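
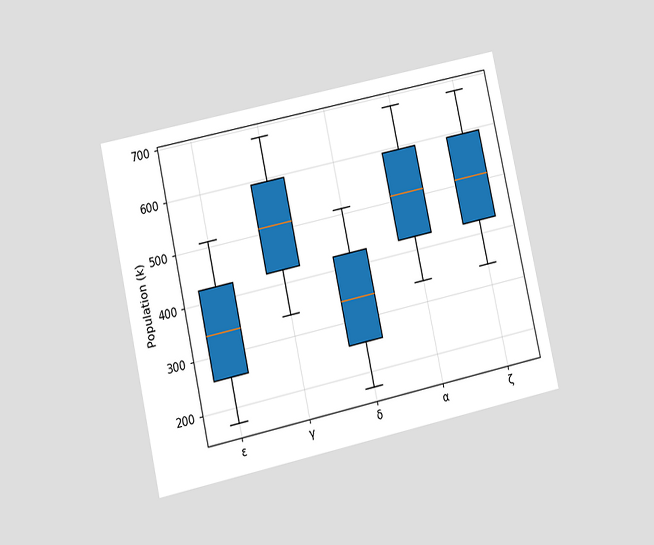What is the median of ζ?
The chart is tilted about 12° counter-clockwise and viewed at a slight angle. The median line in the ζ box sits at 510k.

510k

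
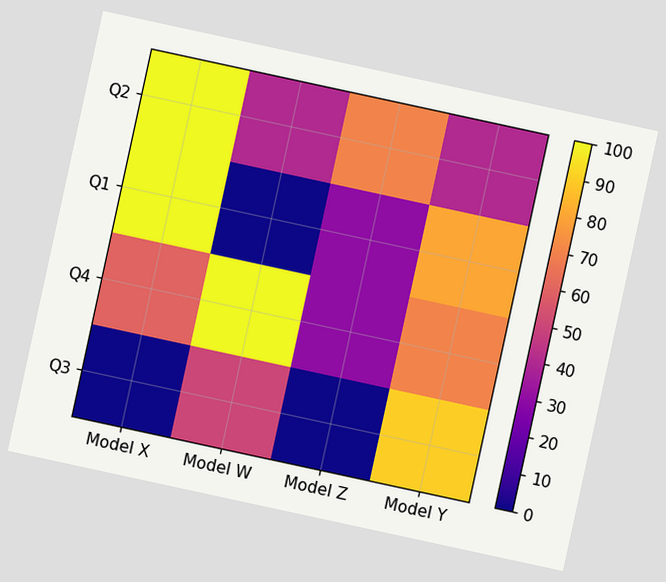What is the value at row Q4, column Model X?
The chart is tilted about 12° clockwise. Matching cell (Q4, Model X) against the colorbar gives 60.

60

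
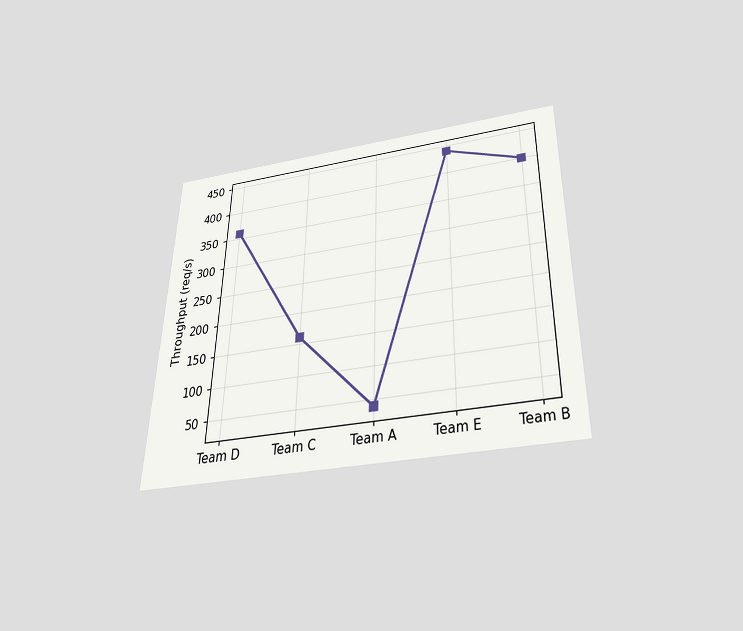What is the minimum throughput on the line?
The chart is viewed slightly from below. The lowest point is at Team A, and reading across to the y-axis gives 40req/s.

40req/s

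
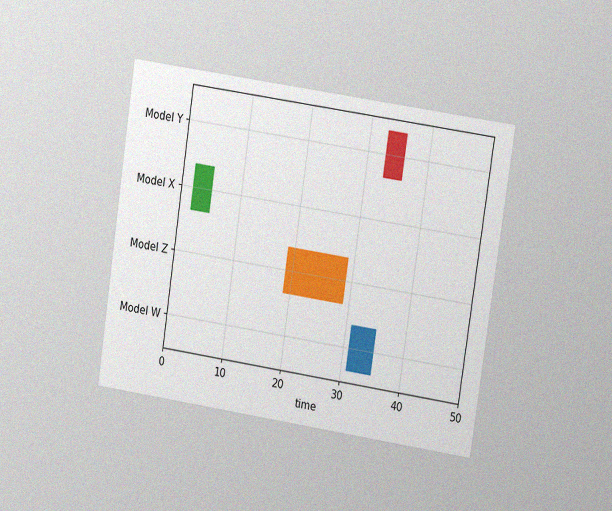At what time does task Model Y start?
The chart is tilted about 8° clockwise and viewed at a slight angle, with some photo noise. The Model Y bar begins at t=33.

33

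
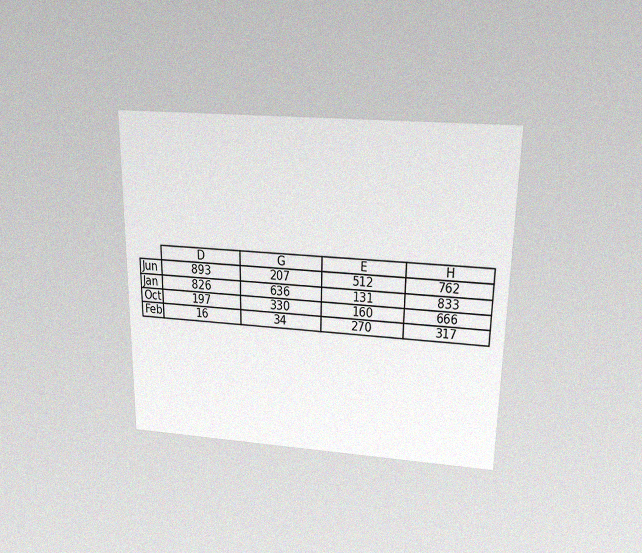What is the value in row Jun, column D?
The chart is viewed slightly from above, with some photo noise. The (Jun, D) cell reads 893.

893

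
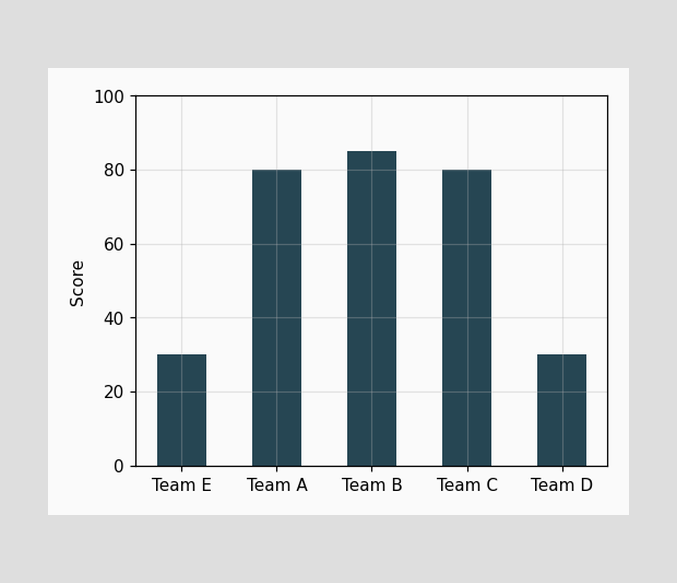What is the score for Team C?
Reading along the chart's y-axis, the Team C bar reaches 80.

80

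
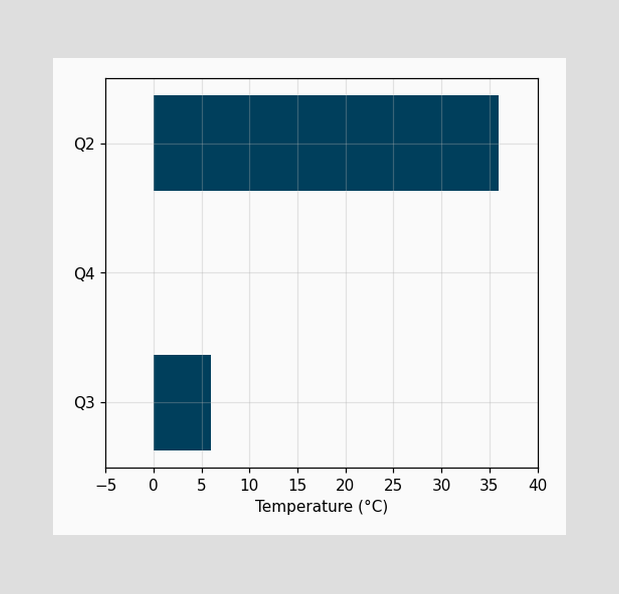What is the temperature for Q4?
Reading along the chart's x-axis, the Q4 bar reaches 0°C.

0°C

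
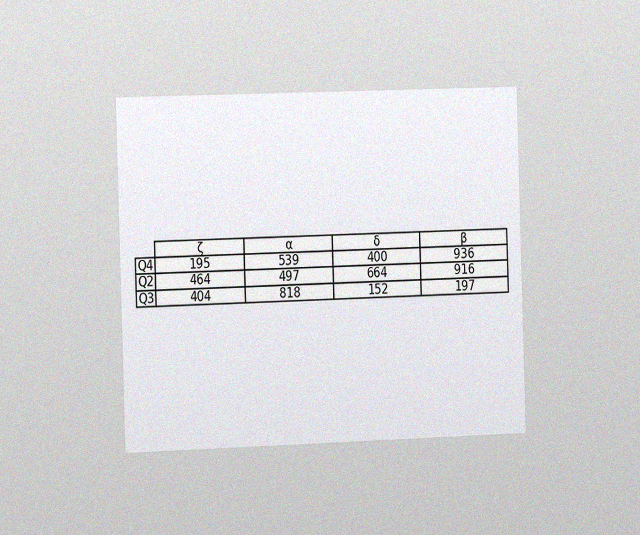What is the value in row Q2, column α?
497

The chart is viewed slightly from the left, with some photo noise. The (Q2, α) cell reads 497.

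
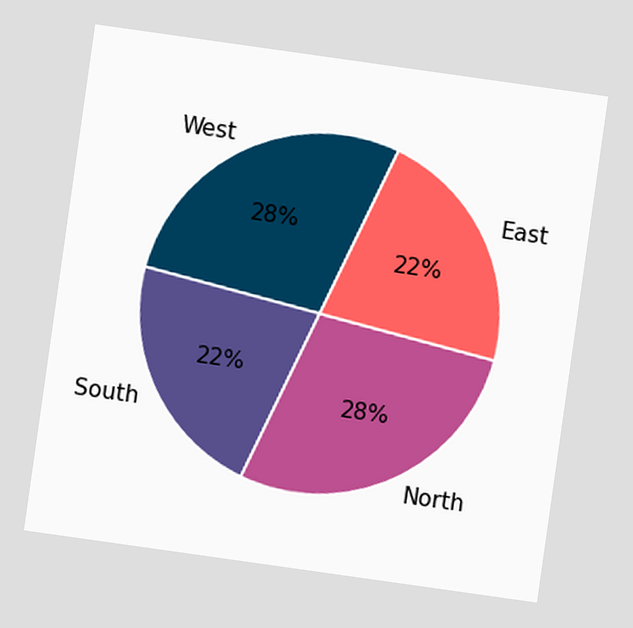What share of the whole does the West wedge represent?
28%

The chart is tilted about 8° clockwise. The West slice takes up 28% of the pie.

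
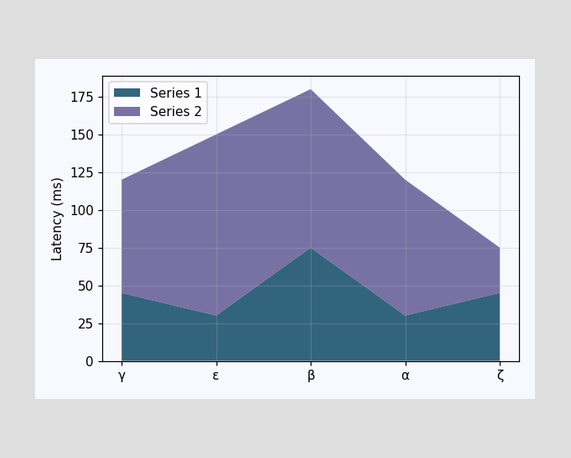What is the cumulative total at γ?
120ms

The stacked total at γ reaches 120ms.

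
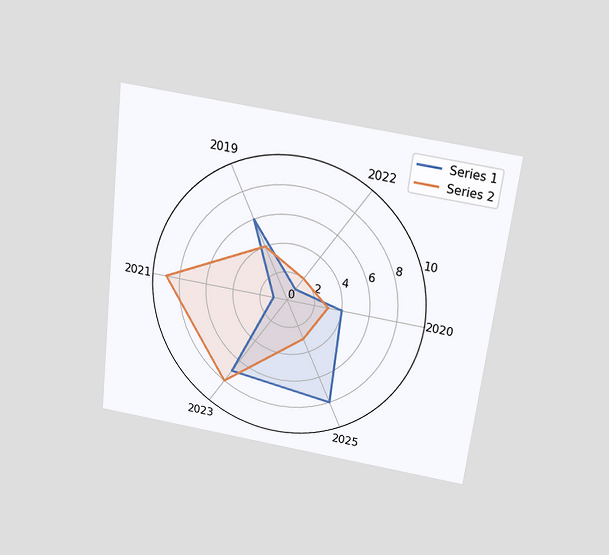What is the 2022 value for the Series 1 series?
The chart is tilted about 7° clockwise and viewed slightly from above. On the 2022 axis, Series 1 reaches 1.

1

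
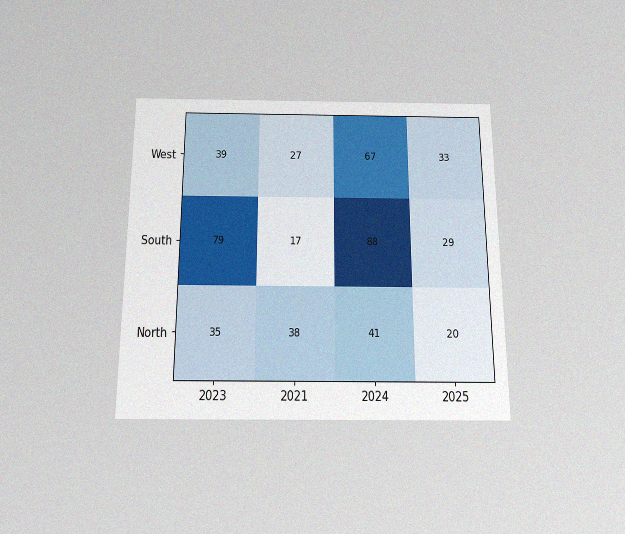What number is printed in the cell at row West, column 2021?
27

The chart is viewed slightly from below, with some photo noise. The (West, 2021) cell reads 27.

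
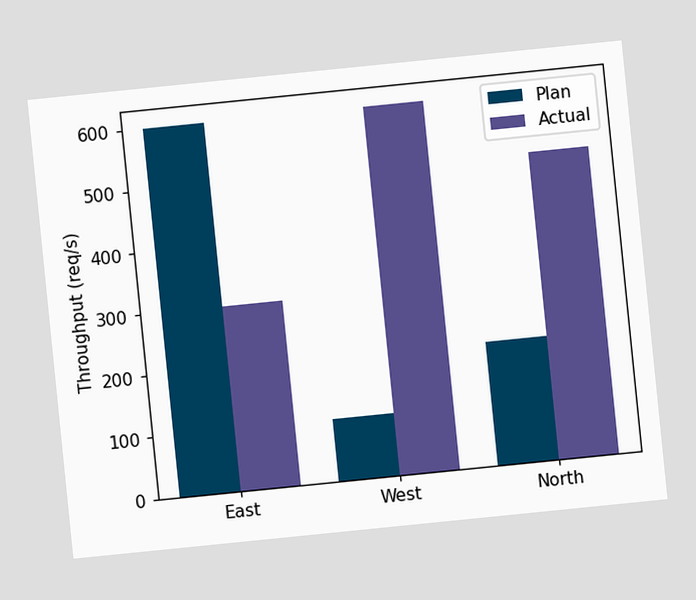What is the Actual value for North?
The chart is tilted about 6° counter-clockwise. The Actual bar at North reaches 500req/s on the y-axis.

500req/s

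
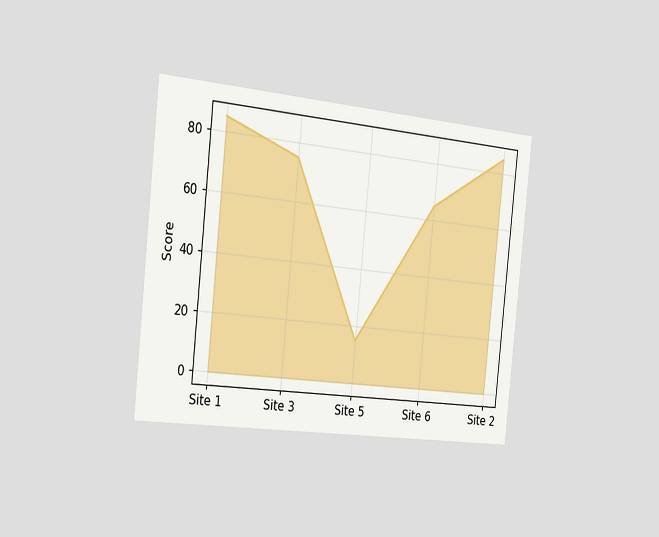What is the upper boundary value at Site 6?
The chart is tilted about 6° clockwise and viewed slightly from the left. At Site 6 the upper boundary is at 65.

65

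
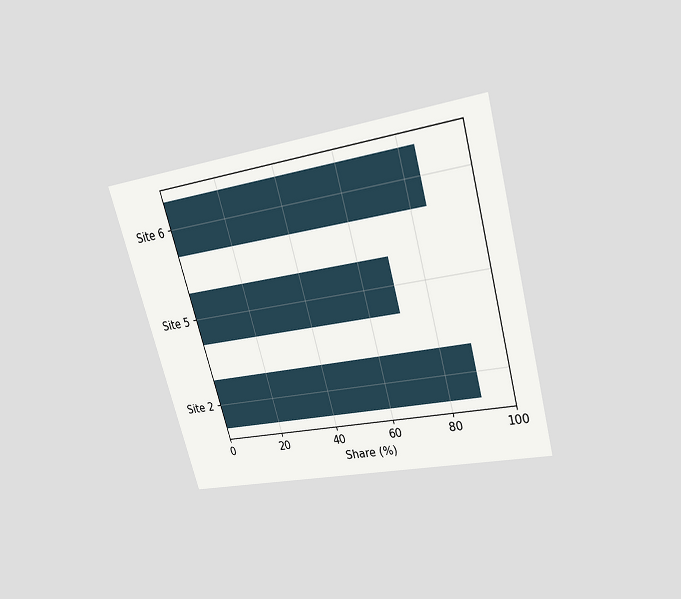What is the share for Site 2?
90%

The chart is tilted about 16° counter-clockwise and viewed slightly from above. Reading along the chart's x-axis, the Site 2 bar reaches 90%.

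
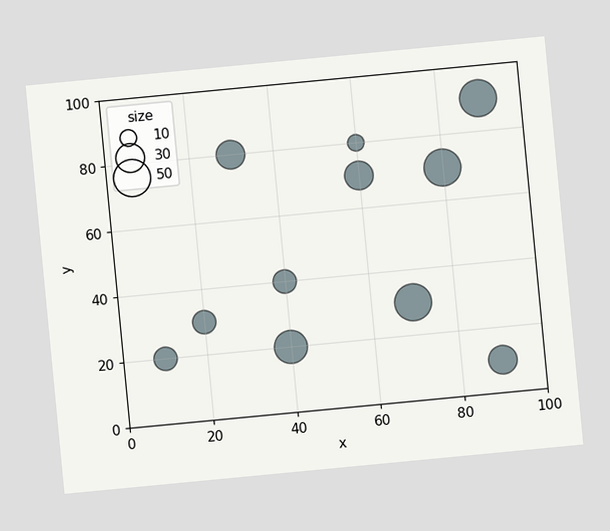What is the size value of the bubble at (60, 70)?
The chart is tilted about 5° counter-clockwise. Matching the bubble at (60, 70) against the size legend gives 30.

30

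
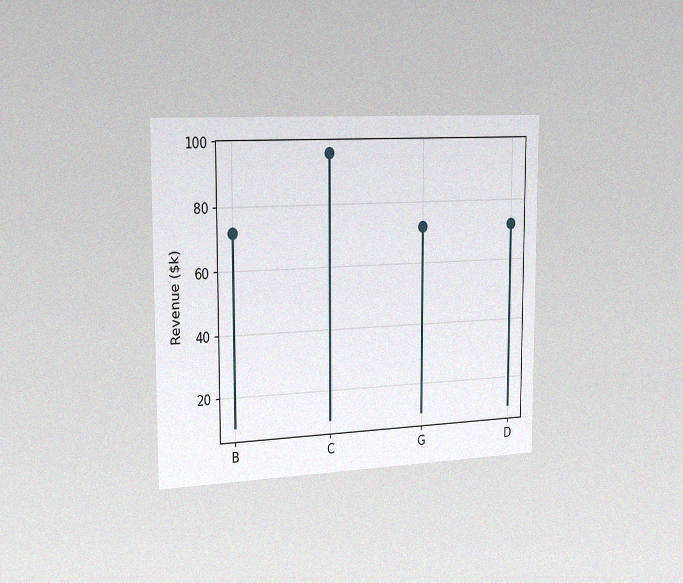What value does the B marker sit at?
$72k

The chart is viewed slightly from the left, with some photo noise. The B marker sits at $72k.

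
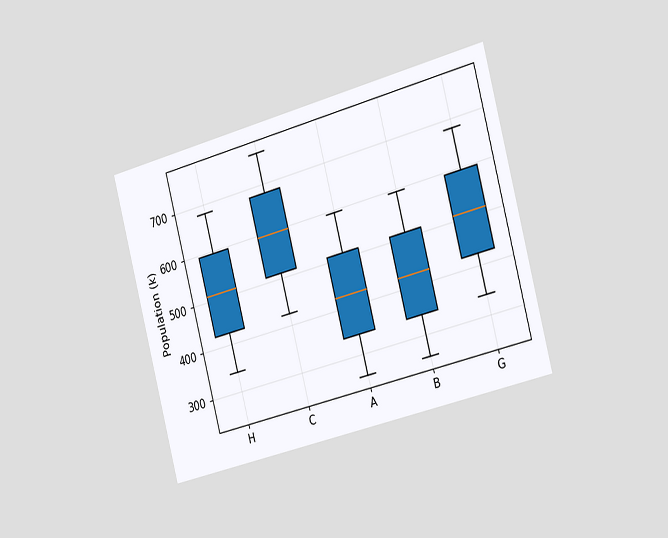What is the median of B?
425k

The chart is tilted about 15° counter-clockwise and viewed slightly from the right. The median line in the B box sits at 425k.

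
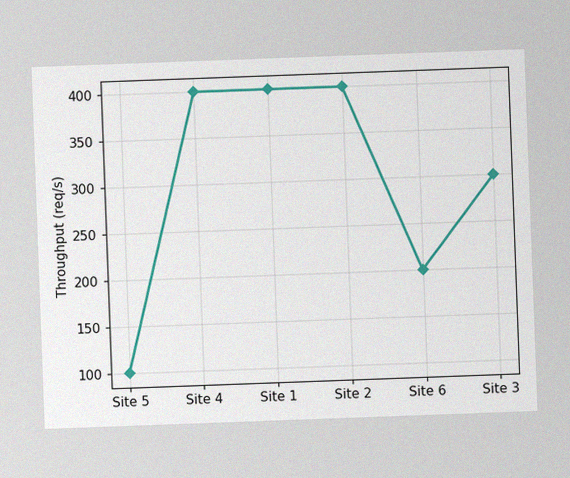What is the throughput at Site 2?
The chart is tilted about 2° counter-clockwise, with some photo noise. At Site 2, the line is at 400req/s.

400req/s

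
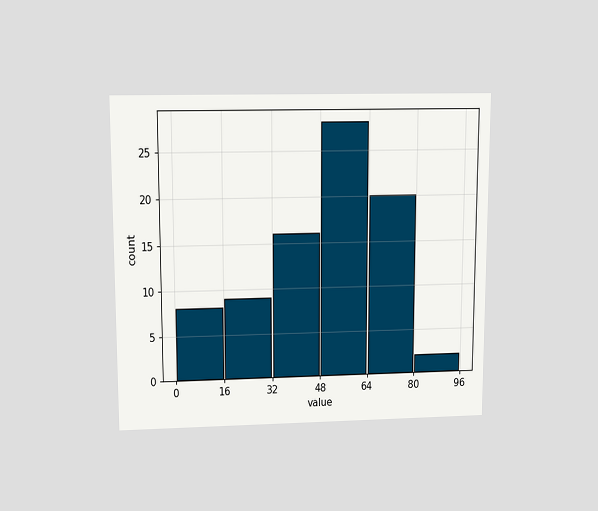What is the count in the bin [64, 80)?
The chart is viewed slightly from above. The [64, 80) bin has height 20.

20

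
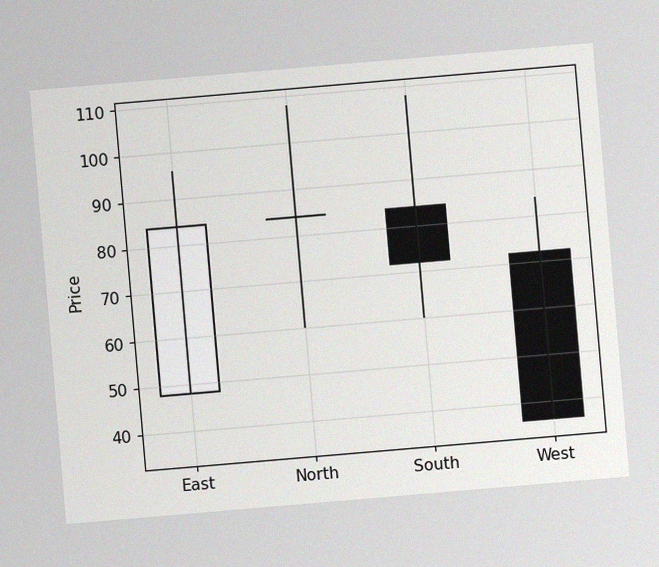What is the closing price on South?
72

The chart is tilted about 5° counter-clockwise, with some photo noise. The South candle closes at 72.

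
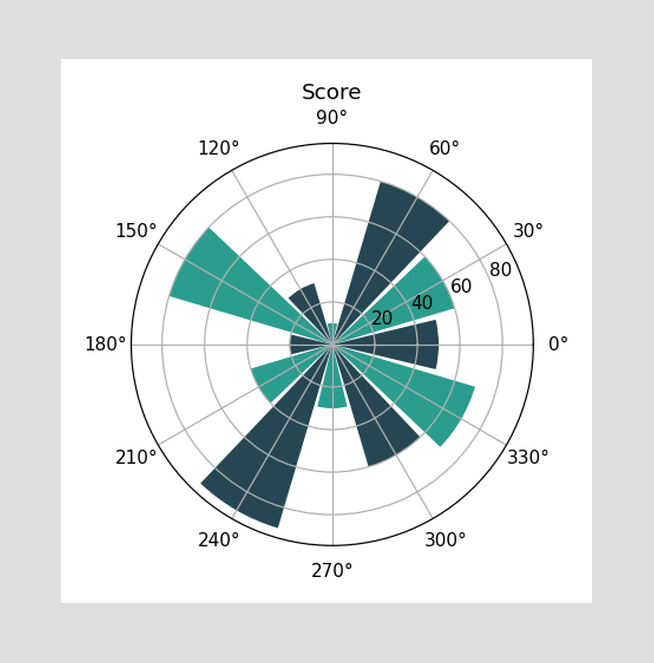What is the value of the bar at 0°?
The bar at 0° reaches 50 on the radial axis.

50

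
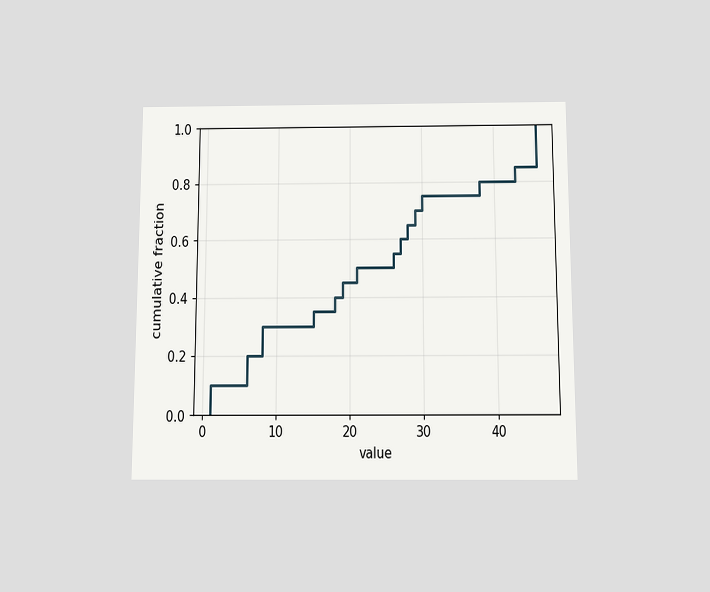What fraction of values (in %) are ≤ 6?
20%

The chart is viewed slightly from below. At x=6 the ECDF step is at 20%.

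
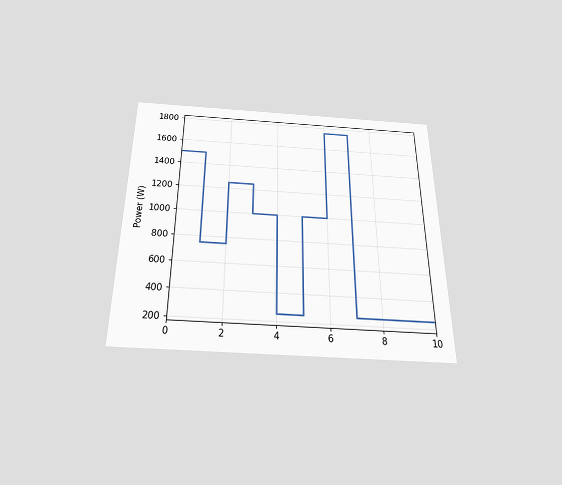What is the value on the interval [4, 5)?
250W

The chart is viewed slightly from below. On [4, 5) the step sits at 250W.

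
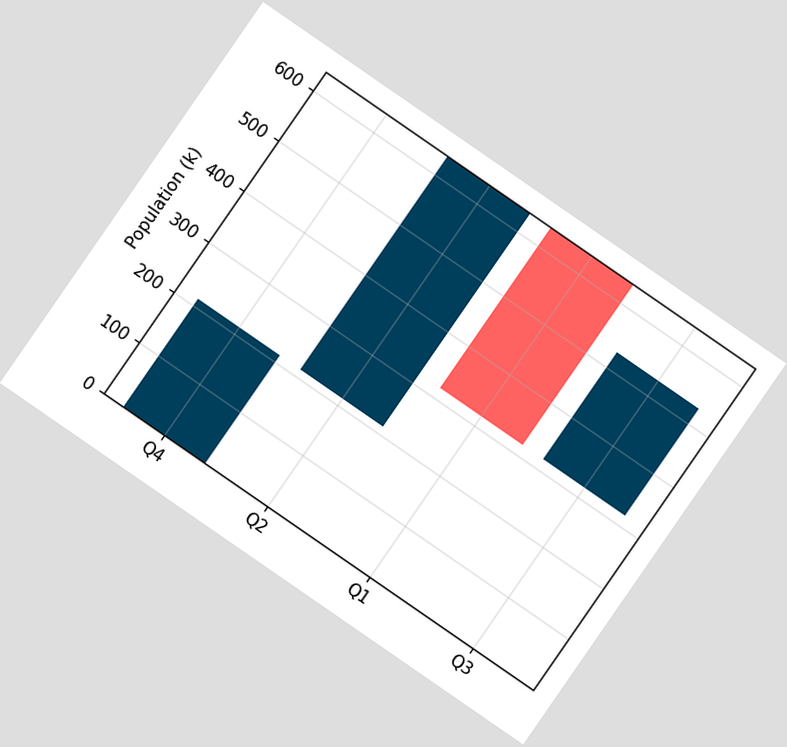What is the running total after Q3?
530k

The chart is tilted about 35° clockwise. After Q3 the running total reaches 530k.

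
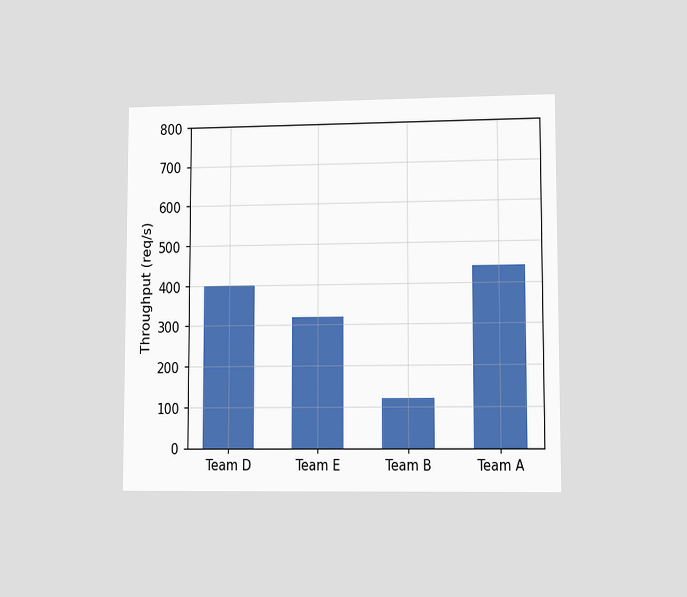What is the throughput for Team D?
The chart is viewed at a slight angle. Reading along the chart's y-axis, the Team D bar reaches 400req/s.

400req/s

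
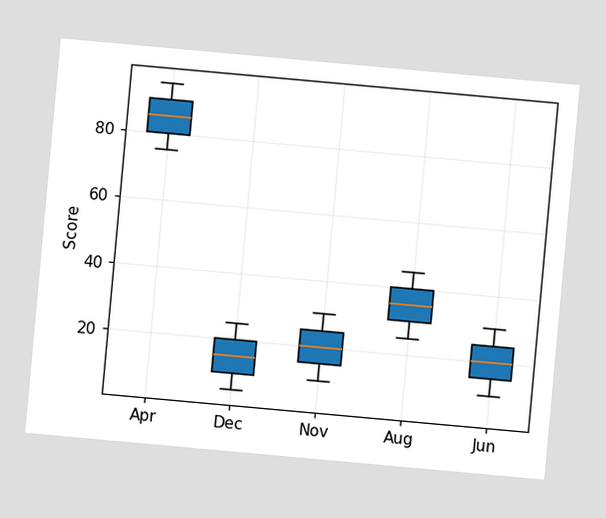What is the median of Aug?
The chart is tilted about 5° clockwise. The median line in the Aug box sits at 35.

35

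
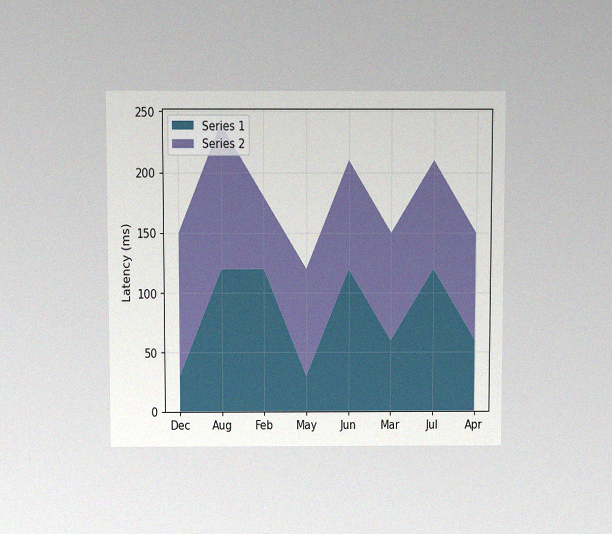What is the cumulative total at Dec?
150ms

The chart is viewed slightly from above, with some photo noise. The stacked total at Dec reaches 150ms.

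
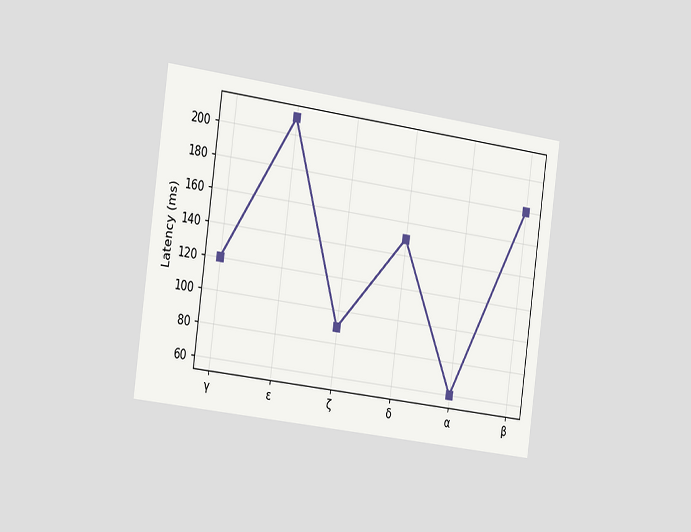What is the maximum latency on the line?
The chart is tilted about 8° clockwise and viewed slightly from the left. The highest point is at ε, and reading across to the y-axis gives 210ms.

210ms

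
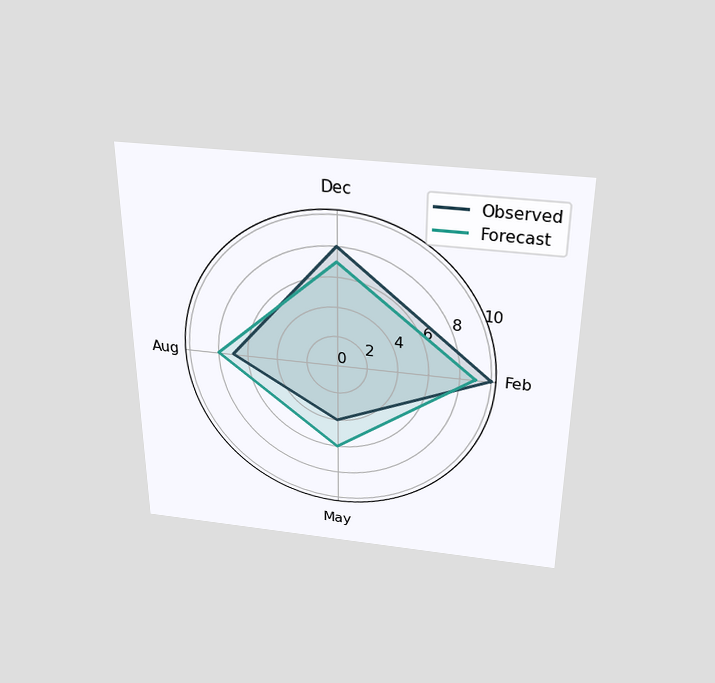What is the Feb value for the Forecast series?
9

The chart is viewed slightly from above. On the Feb axis, Forecast reaches 9.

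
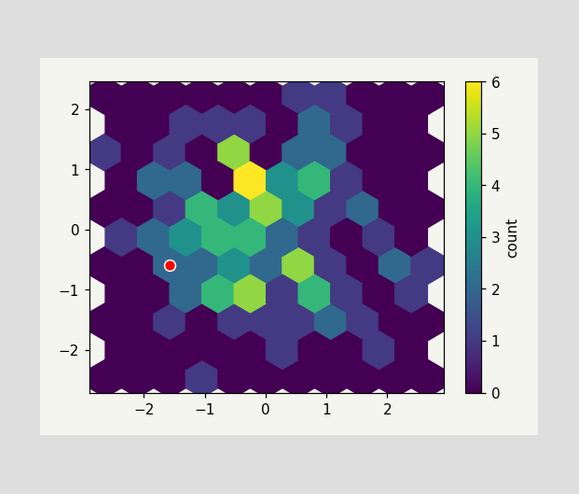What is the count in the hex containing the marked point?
The marked hex reads 2 on the colorbar.

2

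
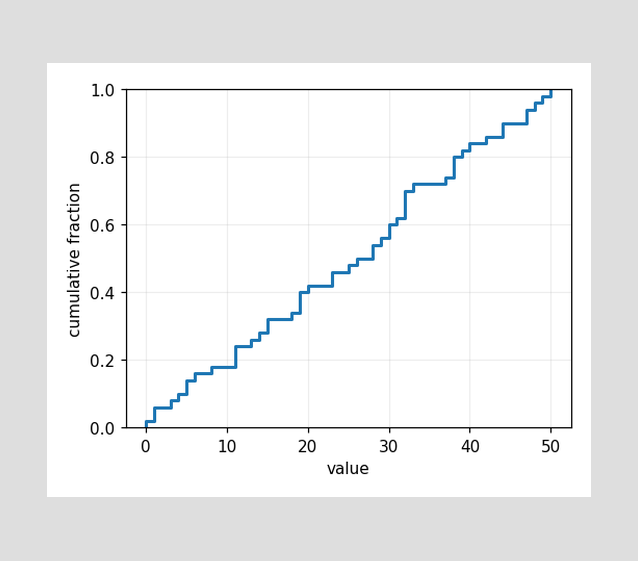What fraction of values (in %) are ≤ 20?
At x=20 the ECDF step is at 42%.

42%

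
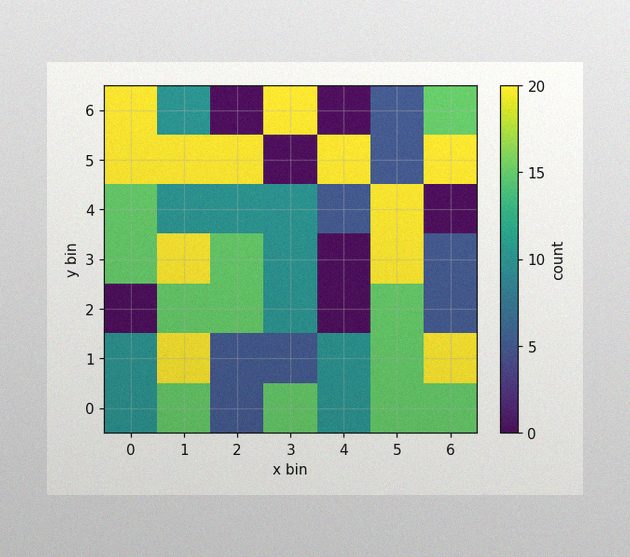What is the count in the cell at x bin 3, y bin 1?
5

The image has some photo noise and uneven lighting. Matching the cell (3, 1) against the colorbar gives 5.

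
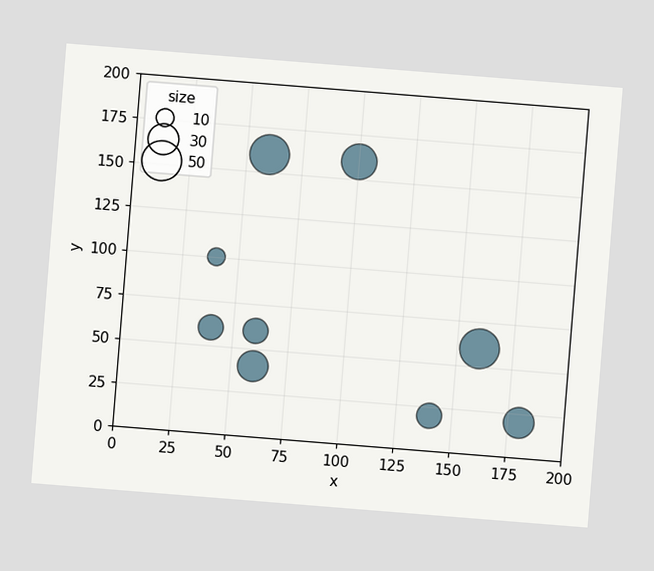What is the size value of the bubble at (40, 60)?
20

The chart is tilted about 5° clockwise. Matching the bubble at (40, 60) against the size legend gives 20.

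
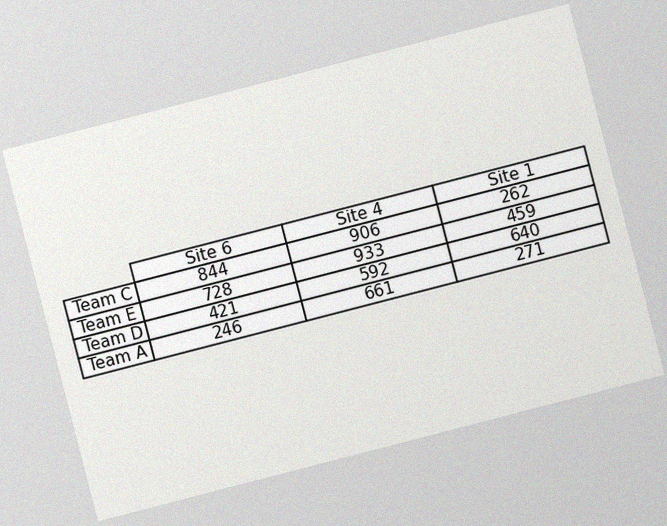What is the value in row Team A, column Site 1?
The chart is tilted about 15° counter-clockwise, with some photo noise. The (Team A, Site 1) cell reads 271.

271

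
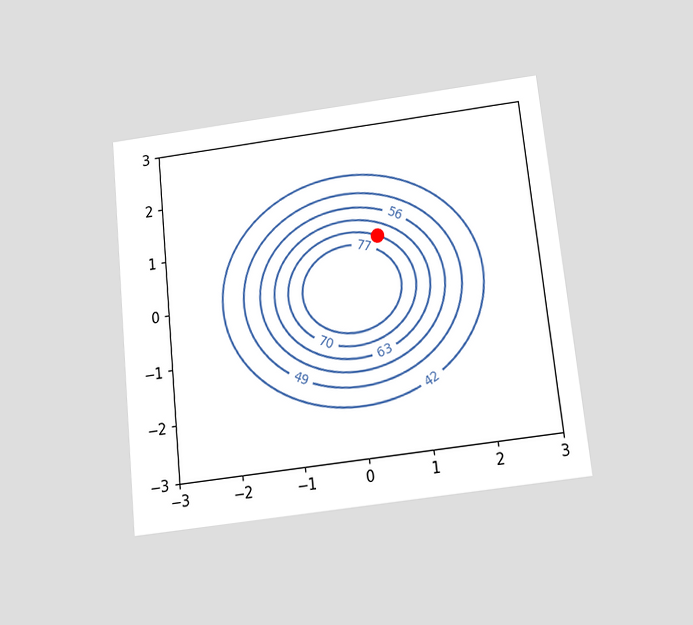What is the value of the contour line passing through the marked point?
70

The chart is tilted about 6° counter-clockwise and viewed slightly from below. The marked point sits on the contour labelled 70.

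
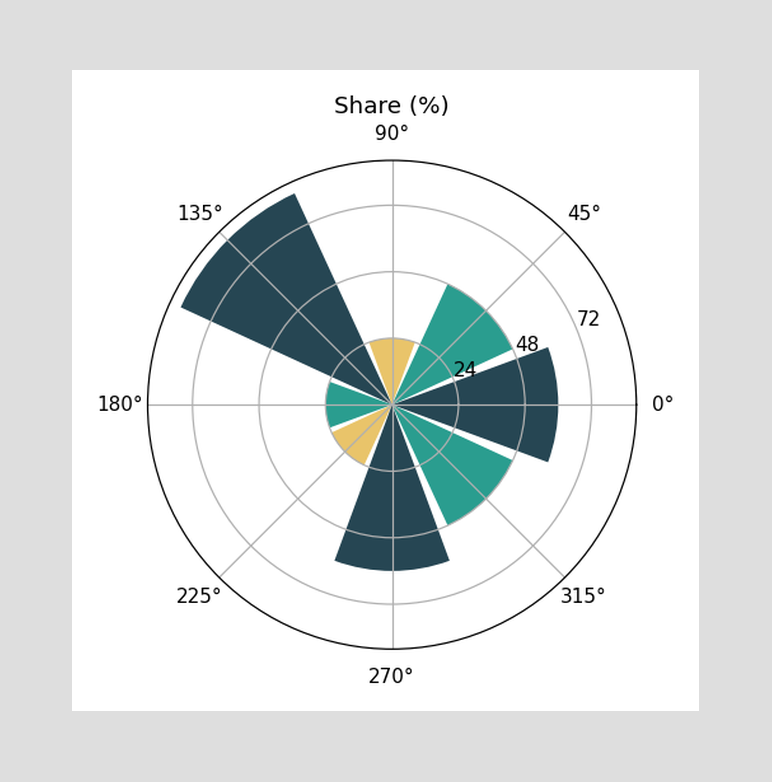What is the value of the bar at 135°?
The bar at 135° reaches 84% on the radial axis.

84%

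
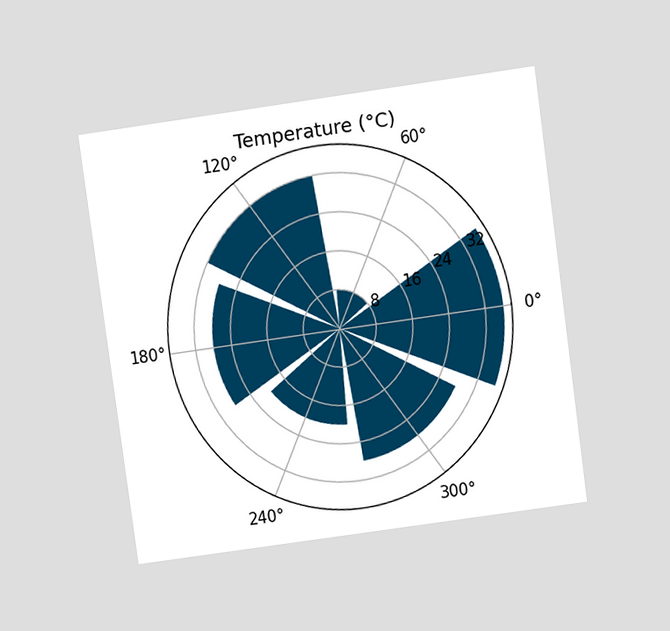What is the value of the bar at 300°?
The chart is tilted about 8° counter-clockwise and viewed at a slight angle. The bar at 300° reaches 28°C on the radial axis.

28°C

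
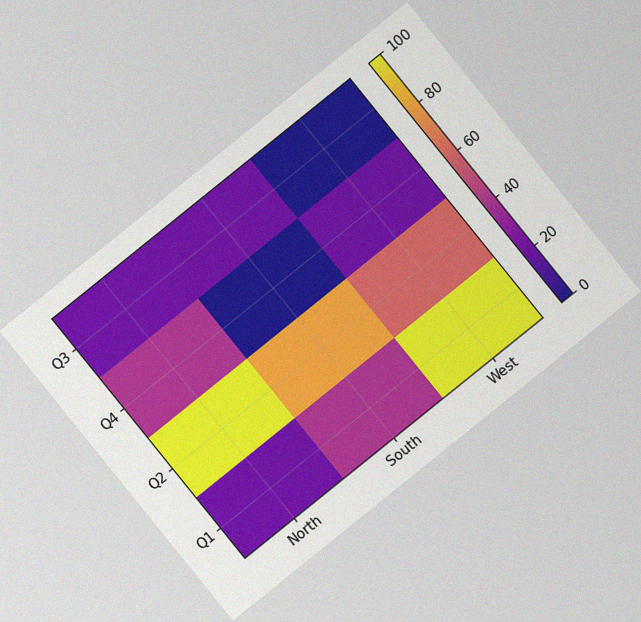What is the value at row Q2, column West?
60

The chart is tilted about 39° counter-clockwise, with some photo noise. Matching cell (Q2, West) against the colorbar gives 60.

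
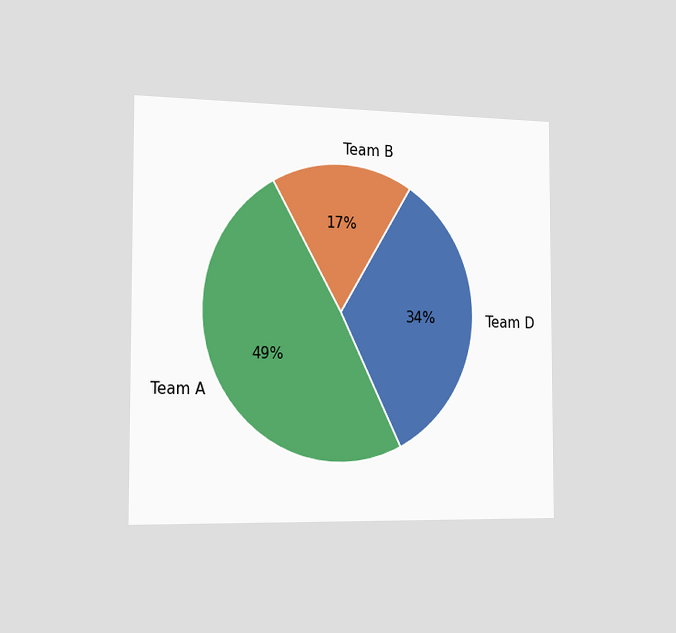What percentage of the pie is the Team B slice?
The chart is viewed slightly from the left. The Team B slice takes up 17% of the pie.

17%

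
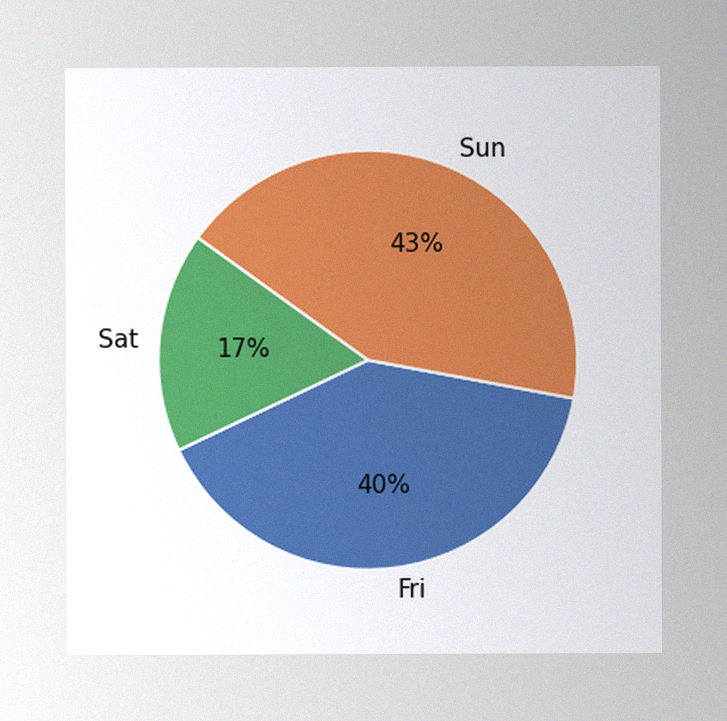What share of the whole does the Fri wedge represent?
The image has some photo noise and uneven lighting. The Fri slice takes up 40% of the pie.

40%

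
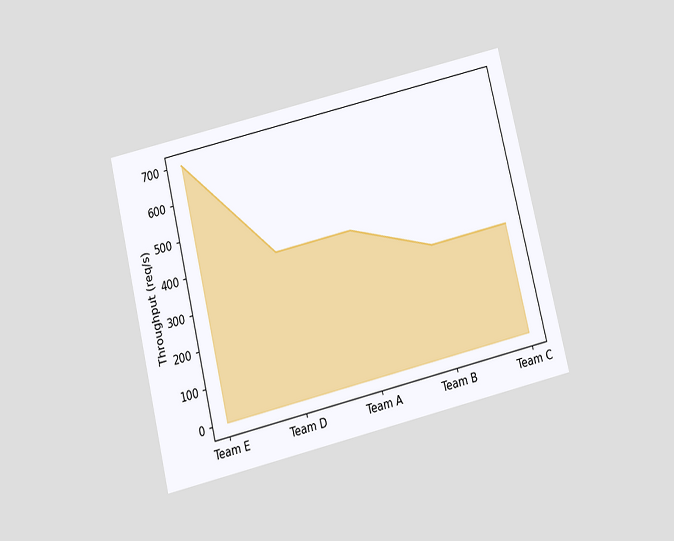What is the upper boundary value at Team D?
The chart is tilted about 14° counter-clockwise and viewed slightly from below. At Team D the upper boundary is at 400req/s.

400req/s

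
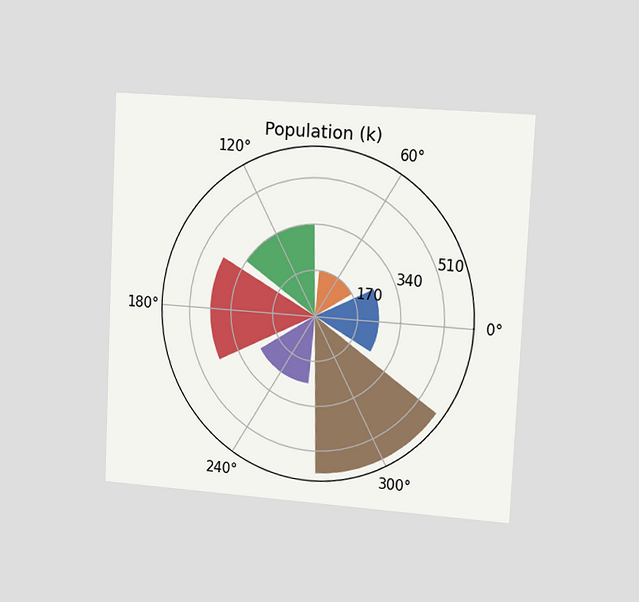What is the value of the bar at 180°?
The chart is tilted about 3° clockwise and viewed slightly from the right. The bar at 180° reaches 425k on the radial axis.

425k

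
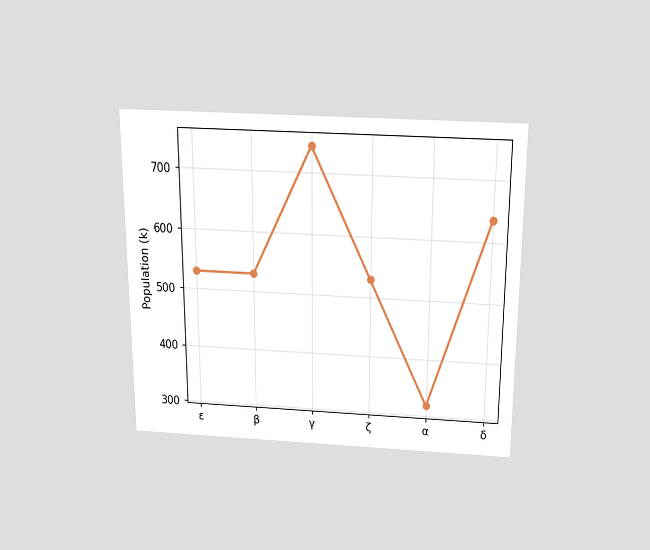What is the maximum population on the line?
742k

The chart is viewed slightly from above. The highest point is at γ, and reading across to the y-axis gives 742k.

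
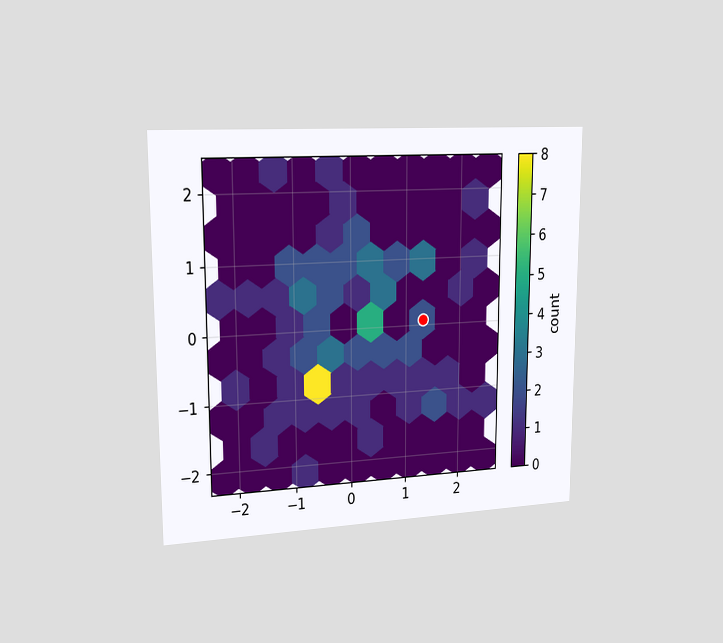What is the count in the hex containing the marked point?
2

The chart is viewed slightly from the left. The marked hex reads 2 on the colorbar.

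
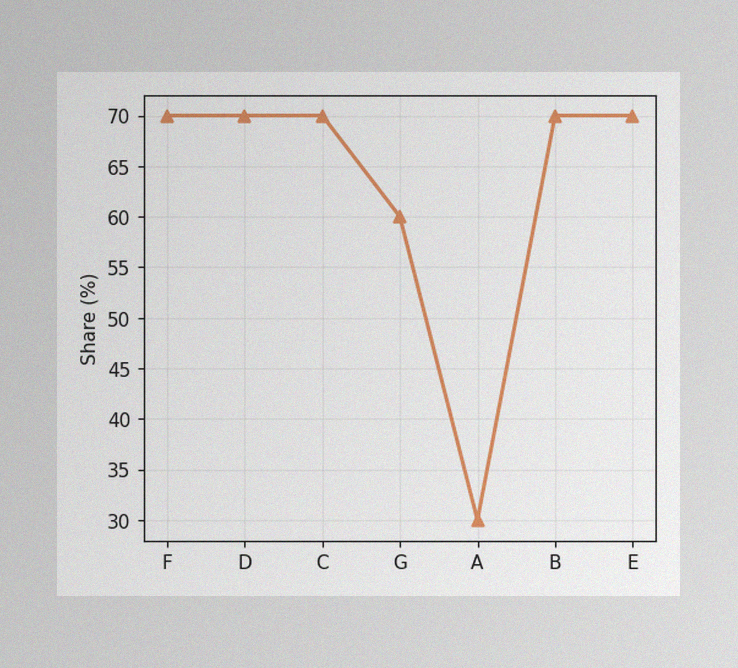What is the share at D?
The image has some photo noise and uneven lighting. At D, the line is at 70%.

70%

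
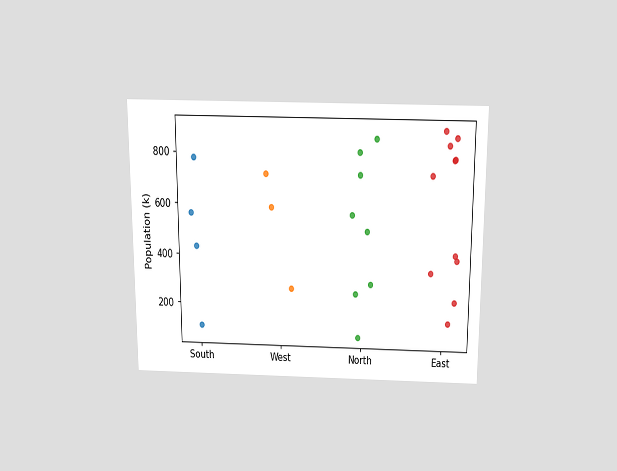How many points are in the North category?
The chart is viewed slightly from above. Counting the markers in the North column gives 8.

8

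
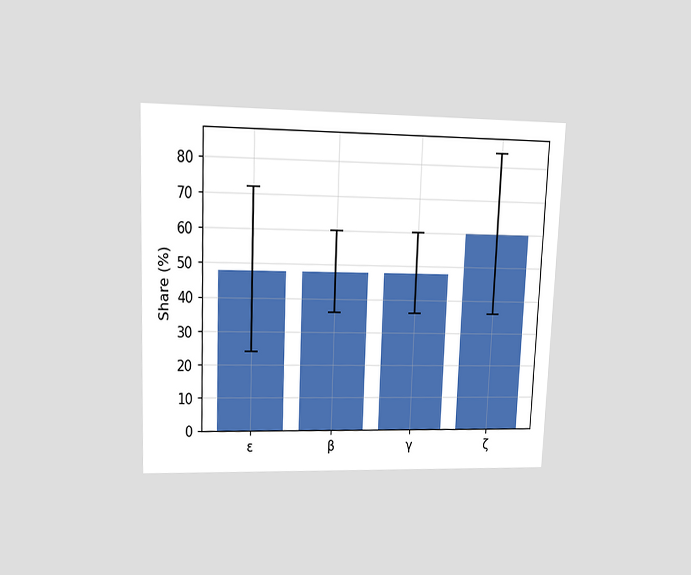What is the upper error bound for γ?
60%

The chart is tilted about 2° clockwise and viewed at a slight angle. The γ bar's upper whisker reaches 60%.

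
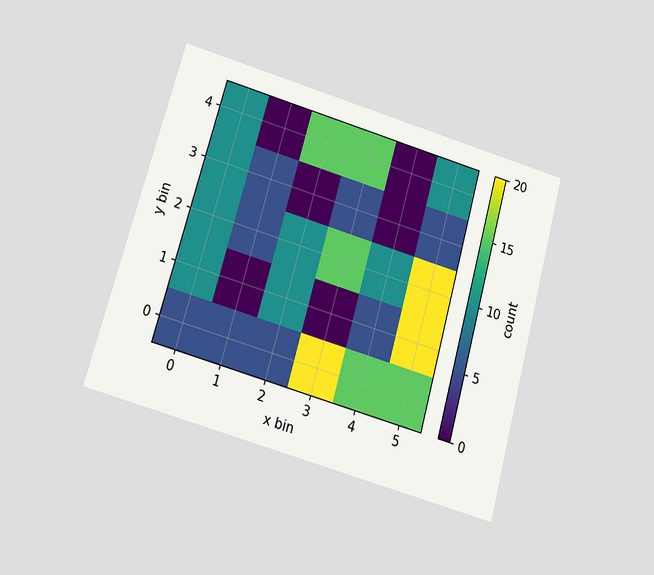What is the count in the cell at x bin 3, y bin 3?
5

The chart is tilted about 16° clockwise and viewed slightly from below. Matching the cell (3, 3) against the colorbar gives 5.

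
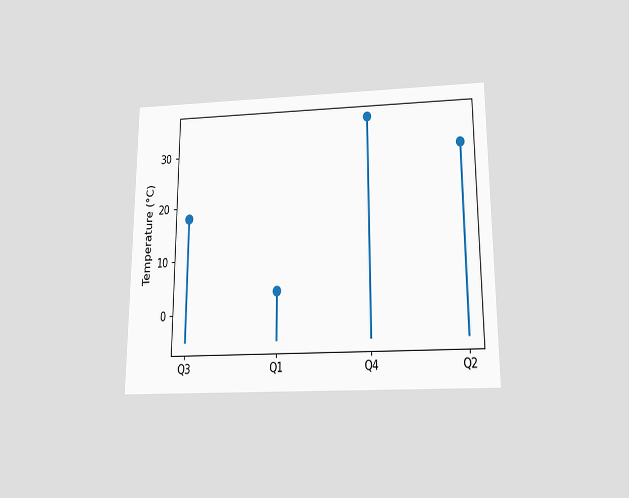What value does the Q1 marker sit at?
The chart is viewed slightly from below. The Q1 marker sits at 4°C.

4°C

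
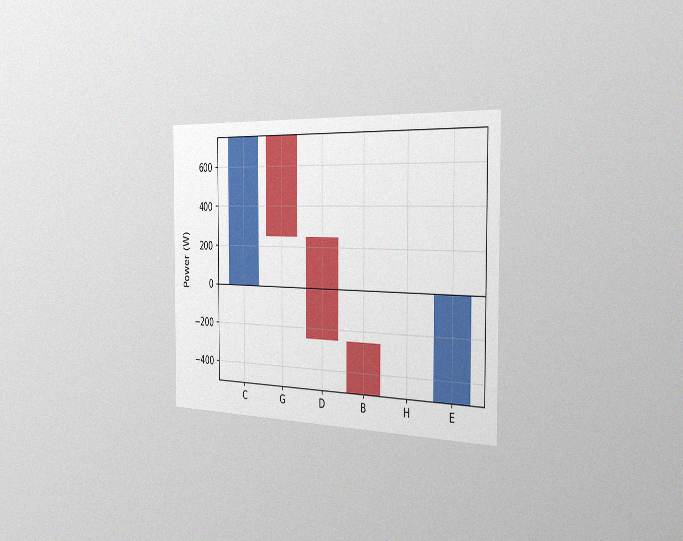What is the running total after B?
-500W

The chart is viewed slightly from the right, with some photo noise. After B the running total reaches -500W.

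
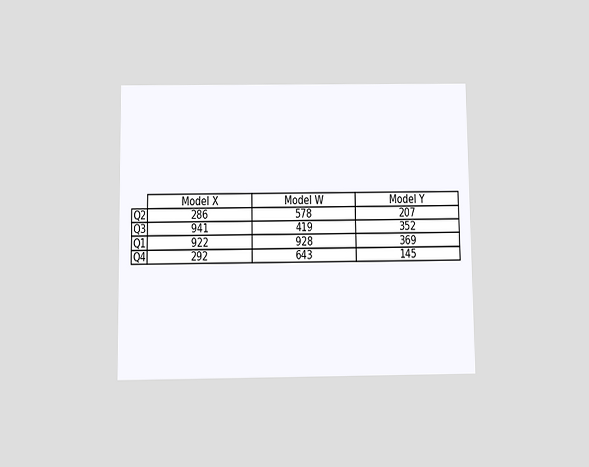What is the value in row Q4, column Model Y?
The chart is viewed slightly from below. The (Q4, Model Y) cell reads 145.

145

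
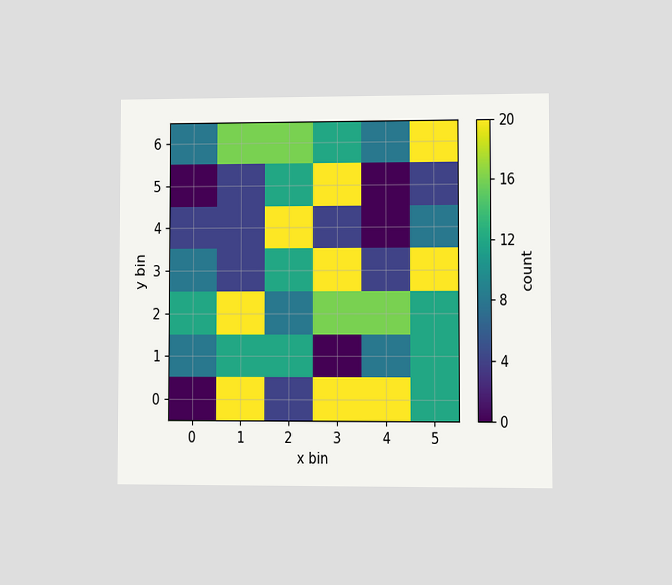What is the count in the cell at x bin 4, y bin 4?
The chart is viewed at a slight angle. Matching the cell (4, 4) against the colorbar gives 0.

0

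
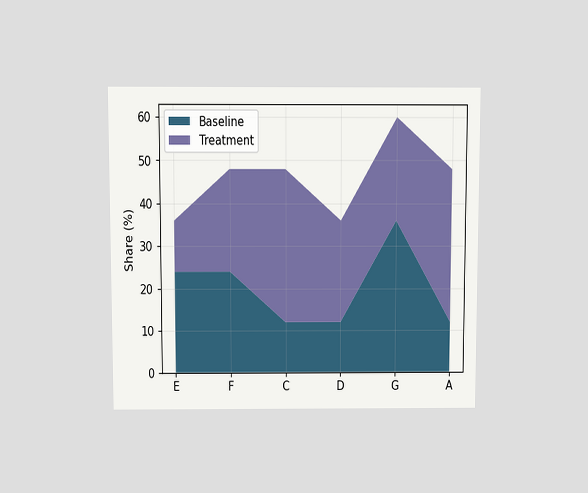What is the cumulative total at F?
48%

The chart is viewed at a slight angle. The stacked total at F reaches 48%.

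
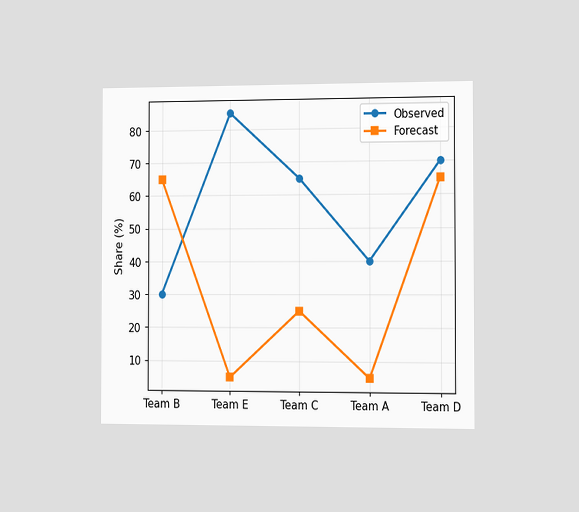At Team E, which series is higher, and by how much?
The chart is viewed slightly from the right. At Team E, Observed sits above the other line by 80%.

Observed, by 80%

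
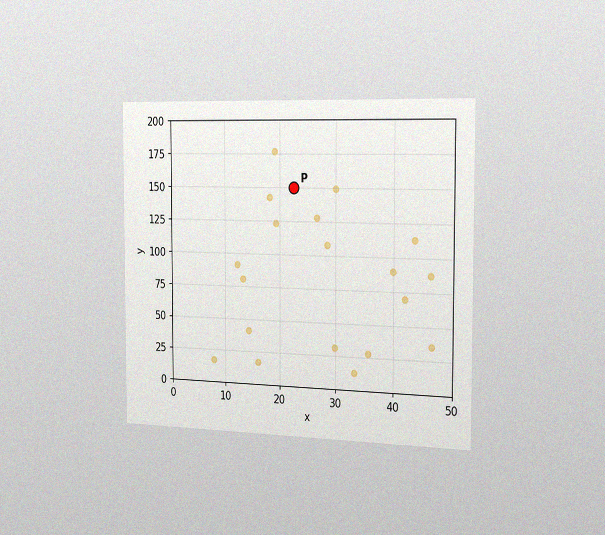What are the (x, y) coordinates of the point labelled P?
The chart is viewed slightly from the right, with some photo noise. Following the gridlines from P to each axis, P sits at (22.5, 150).

(22.5, 150)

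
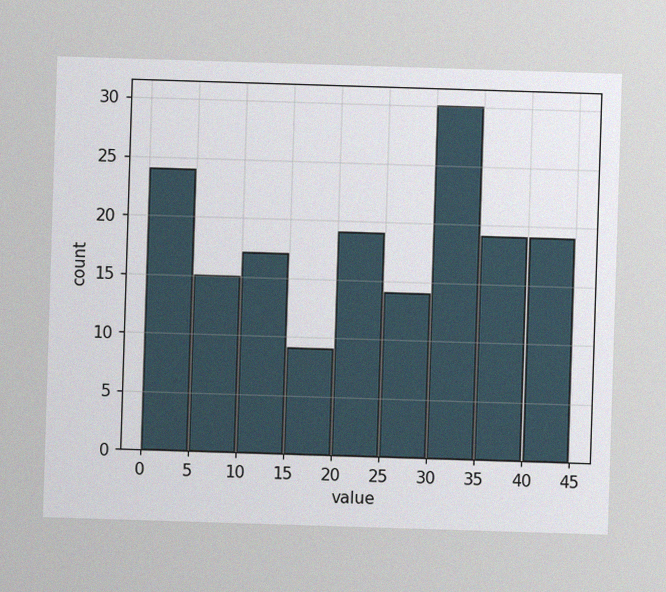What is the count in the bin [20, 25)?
19

The image has some photo noise and uneven lighting. The [20, 25) bin has height 19.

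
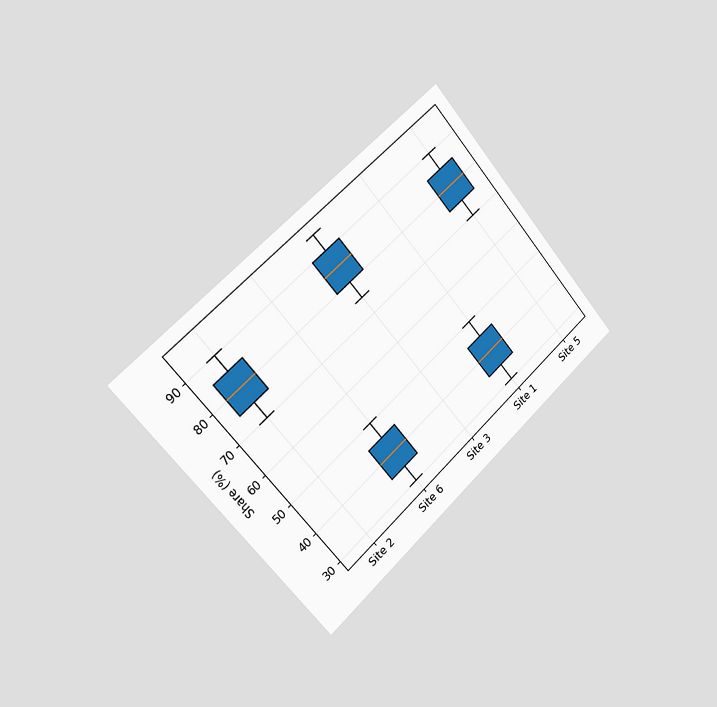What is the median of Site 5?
The chart is tilted about 41° counter-clockwise and viewed slightly from the left. The median line in the Site 5 box sits at 80%.

80%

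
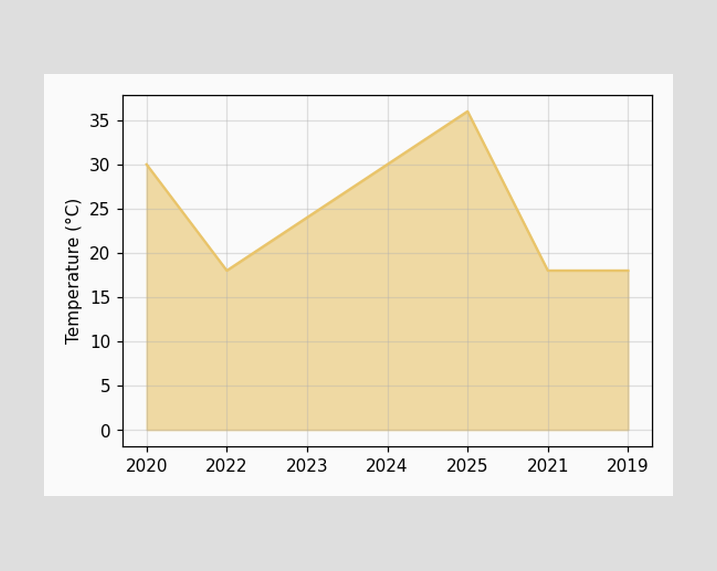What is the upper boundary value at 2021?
At 2021 the upper boundary is at 18°C.

18°C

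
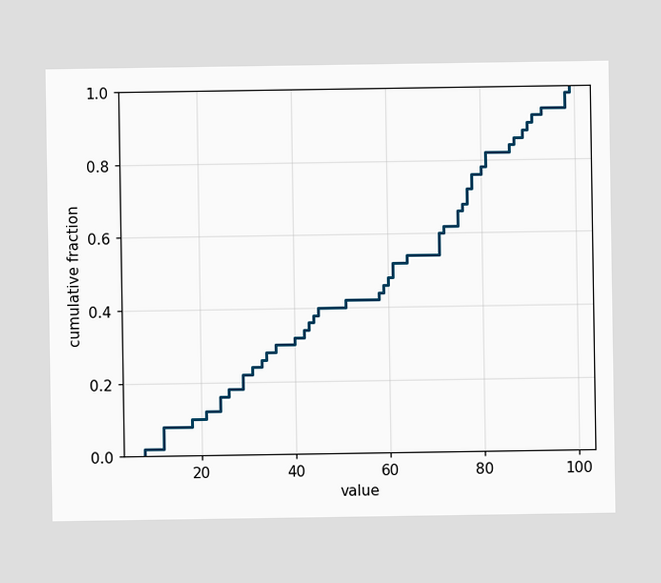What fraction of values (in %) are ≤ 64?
54%

At x=64 the ECDF step is at 54%.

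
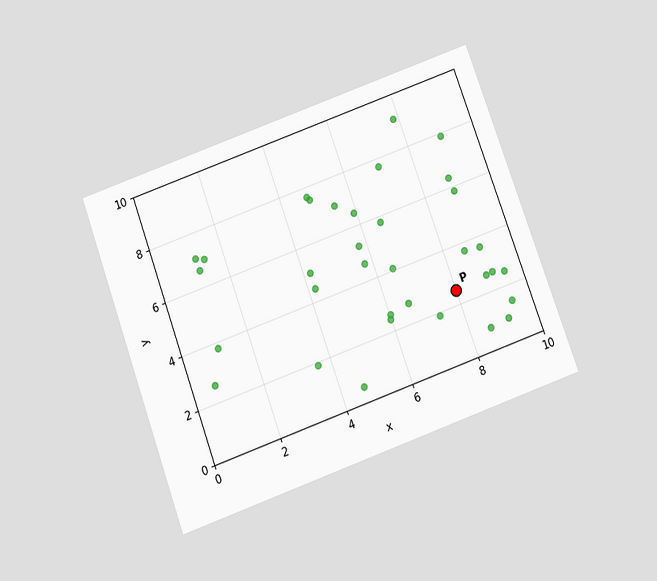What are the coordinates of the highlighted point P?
(8, 2.5)

The chart is tilted about 20° counter-clockwise and viewed slightly from below. Following the gridlines from P to each axis, P sits at (8, 2.5).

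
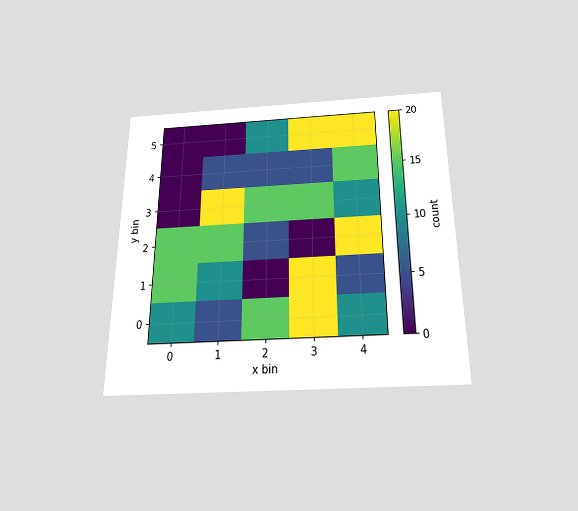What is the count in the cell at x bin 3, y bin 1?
20

The chart is viewed slightly from below. Matching the cell (3, 1) against the colorbar gives 20.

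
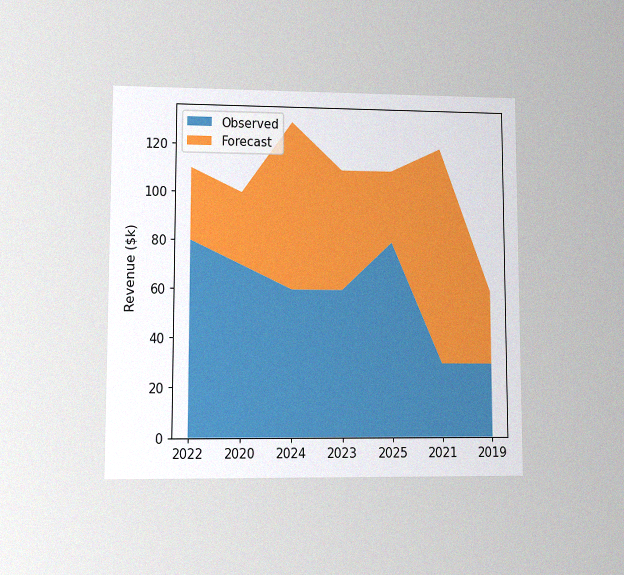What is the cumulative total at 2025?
The chart is viewed at a slight angle, with some photo noise. The stacked total at 2025 reaches $110k.

$110k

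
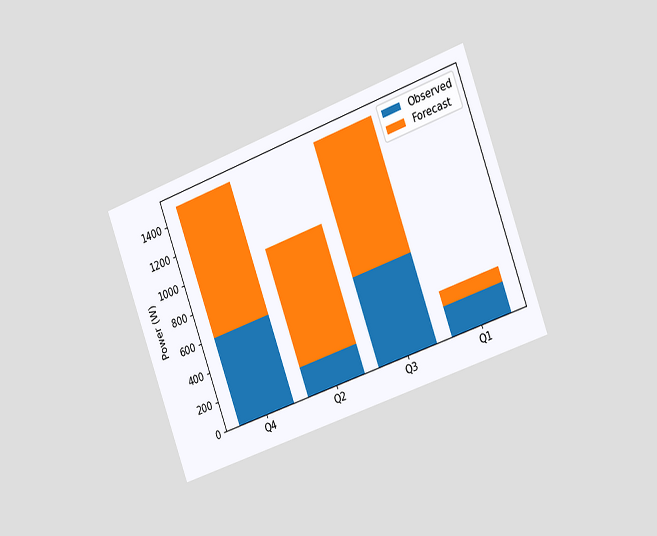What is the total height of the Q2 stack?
The chart is tilted about 20° counter-clockwise and viewed slightly from the right. The Q2 stack's top reaches 1000W on the y-axis.

1000W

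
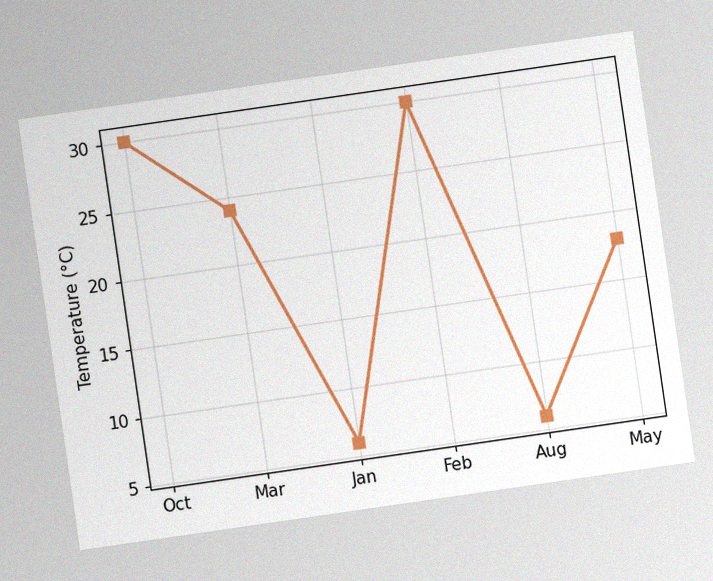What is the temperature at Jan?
6°C

The chart is tilted about 8° counter-clockwise, with some photo noise. At Jan, the line is at 6°C.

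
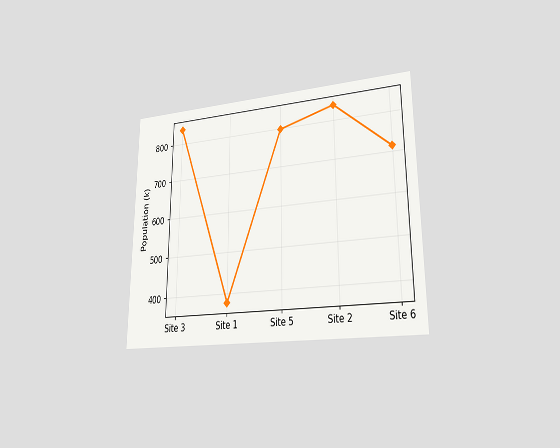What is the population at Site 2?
The chart is viewed at a slight angle. At Site 2, the line is at 840k.

840k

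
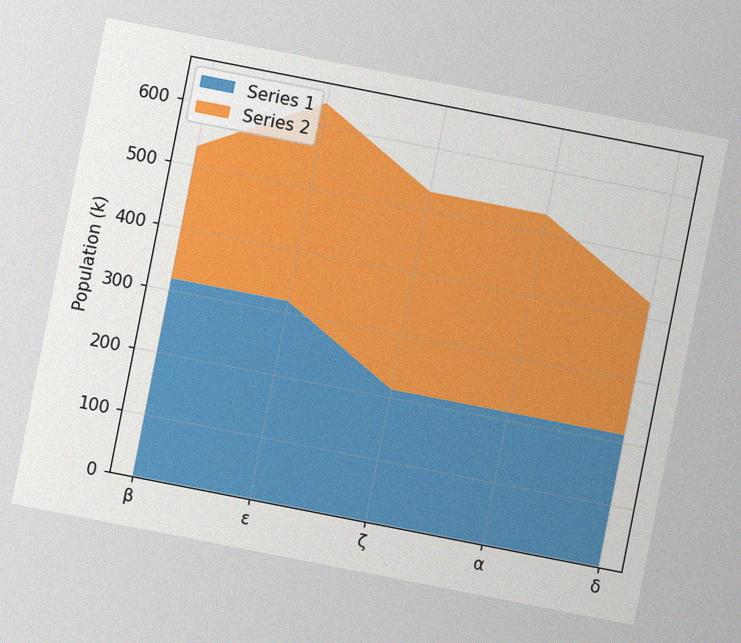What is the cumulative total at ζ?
530k

The chart is tilted about 11° clockwise, with some photo noise. The stacked total at ζ reaches 530k.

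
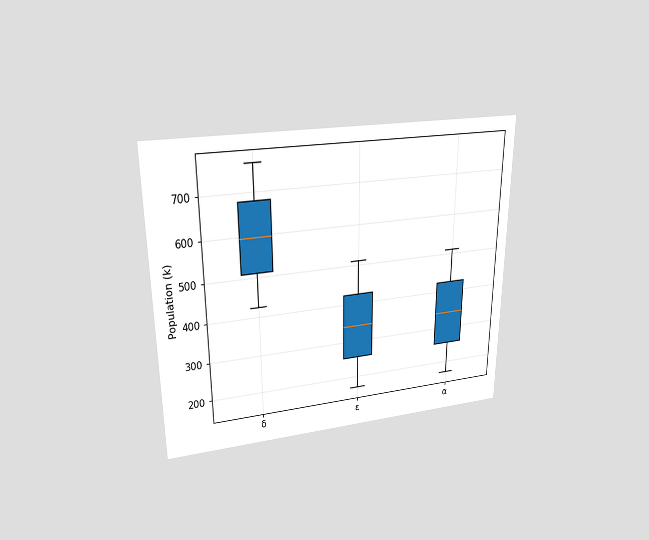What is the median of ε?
The chart is viewed slightly from above. The median line in the ε box sits at 340k.

340k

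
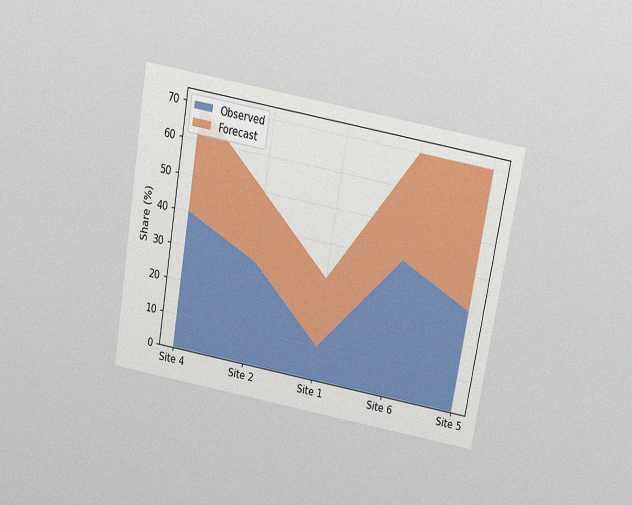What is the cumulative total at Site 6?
The chart is tilted about 10° clockwise and viewed slightly from above, with some photo noise. The stacked total at Site 6 reaches 70%.

70%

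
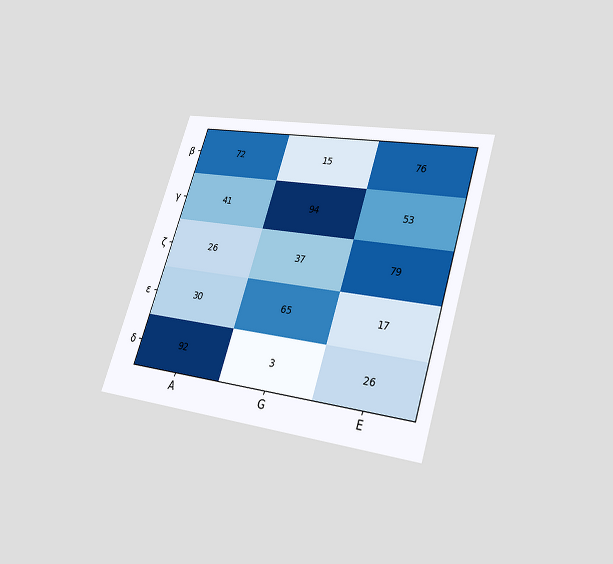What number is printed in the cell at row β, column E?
76

The chart is tilted about 18° clockwise and viewed slightly from below. The (β, E) cell reads 76.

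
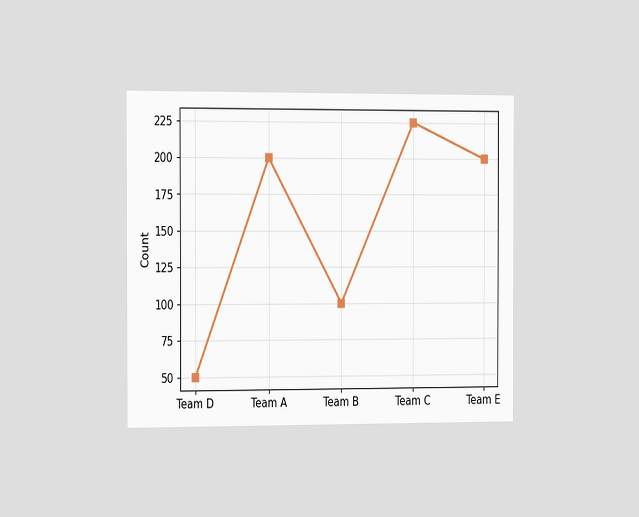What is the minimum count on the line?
50

The chart is viewed slightly from the left. The lowest point is at Team D, and reading across to the y-axis gives 50.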